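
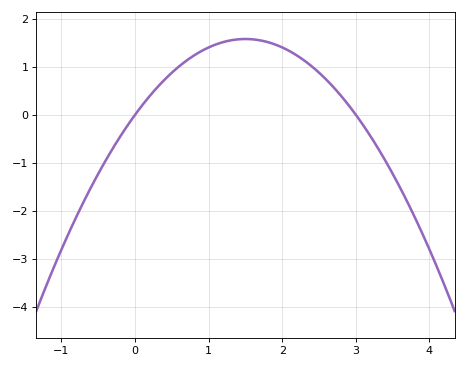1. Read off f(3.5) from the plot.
-1.23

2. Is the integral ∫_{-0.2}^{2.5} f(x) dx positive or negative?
positive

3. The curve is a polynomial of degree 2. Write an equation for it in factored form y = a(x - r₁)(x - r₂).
y = -0.7(x - 0)(x - 3)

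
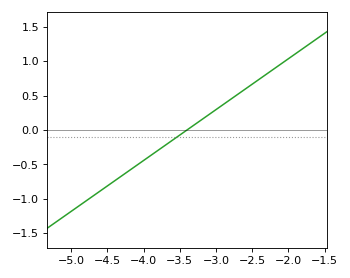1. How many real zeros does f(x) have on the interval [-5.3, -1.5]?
1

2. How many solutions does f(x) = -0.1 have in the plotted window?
1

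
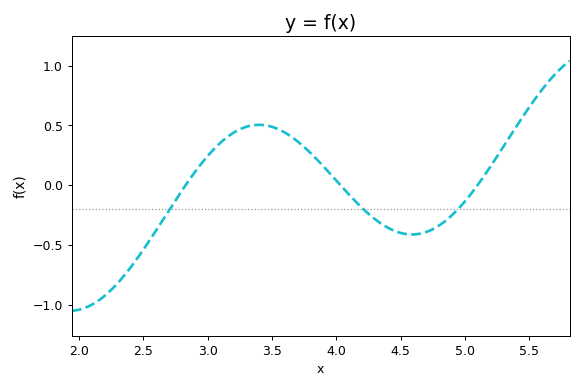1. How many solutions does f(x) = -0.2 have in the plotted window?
3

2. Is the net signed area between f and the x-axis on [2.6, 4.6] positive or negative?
positive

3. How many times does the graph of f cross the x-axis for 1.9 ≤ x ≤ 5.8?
3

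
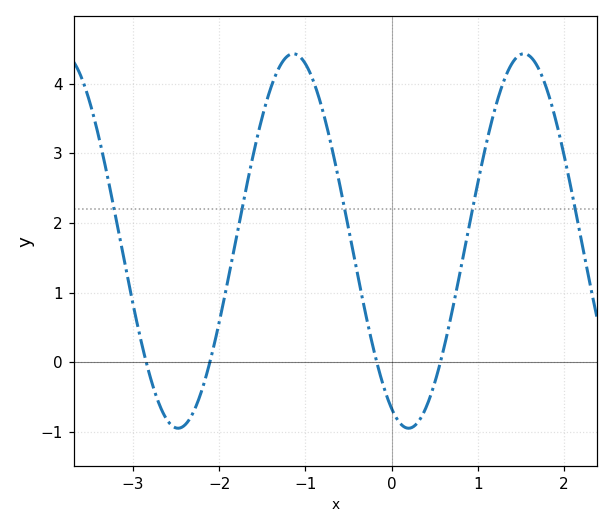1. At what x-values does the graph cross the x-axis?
-2.8, -2.1, -0.2, 0.6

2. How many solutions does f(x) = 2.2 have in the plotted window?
5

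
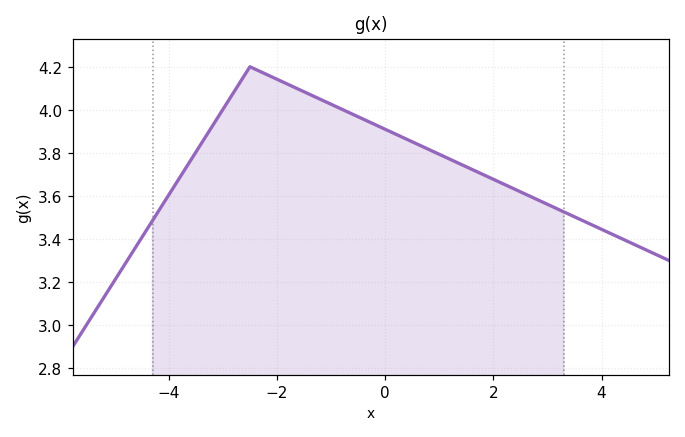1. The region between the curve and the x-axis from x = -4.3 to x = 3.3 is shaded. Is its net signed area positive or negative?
positive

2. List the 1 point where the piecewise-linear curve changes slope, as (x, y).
(-2.5, 4.2)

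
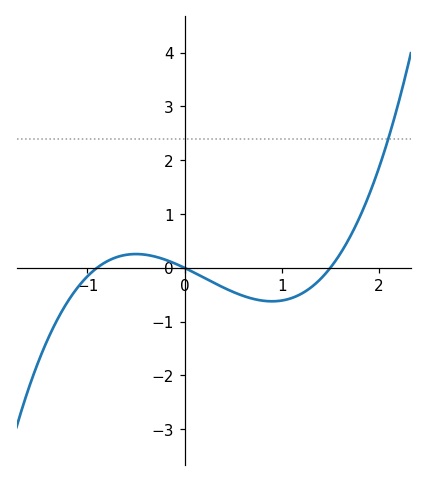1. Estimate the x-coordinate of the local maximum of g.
-0.499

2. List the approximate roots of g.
-0.9, 0, 1.5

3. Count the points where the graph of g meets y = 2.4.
1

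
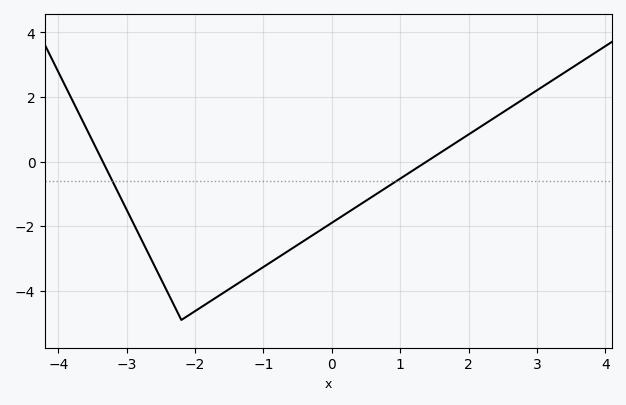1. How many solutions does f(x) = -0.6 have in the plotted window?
2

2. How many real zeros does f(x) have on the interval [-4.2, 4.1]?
2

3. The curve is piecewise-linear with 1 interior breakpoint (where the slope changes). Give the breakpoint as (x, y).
(-2.2, -4.9)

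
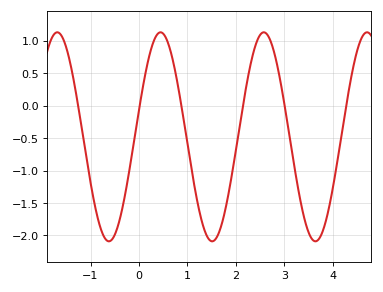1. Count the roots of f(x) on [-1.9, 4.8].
6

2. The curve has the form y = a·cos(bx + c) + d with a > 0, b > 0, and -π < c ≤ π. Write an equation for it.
y = 1.61cos(2.95x - 1.31) - 0.48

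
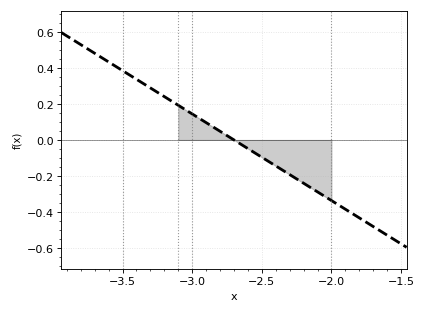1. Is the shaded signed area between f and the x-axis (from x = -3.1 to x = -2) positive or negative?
negative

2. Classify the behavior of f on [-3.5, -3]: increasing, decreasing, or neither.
decreasing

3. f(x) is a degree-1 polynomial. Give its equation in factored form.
y = -0.48(x + 2.7)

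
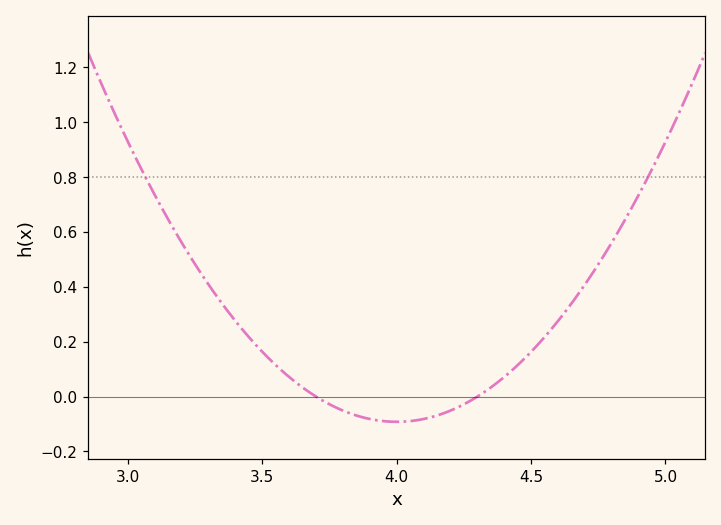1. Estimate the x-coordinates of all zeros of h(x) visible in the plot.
3.7, 4.3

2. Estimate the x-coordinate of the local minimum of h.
4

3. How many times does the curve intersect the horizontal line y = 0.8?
2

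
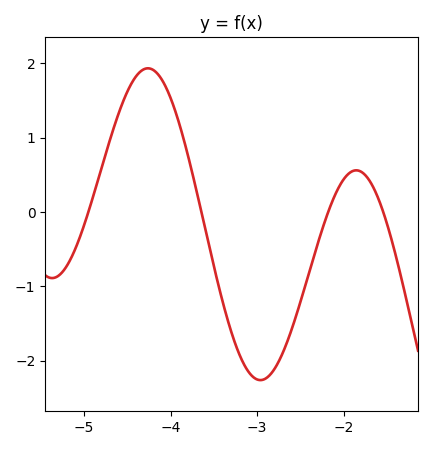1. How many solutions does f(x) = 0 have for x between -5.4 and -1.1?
4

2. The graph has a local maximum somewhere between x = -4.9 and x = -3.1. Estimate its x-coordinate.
-4.3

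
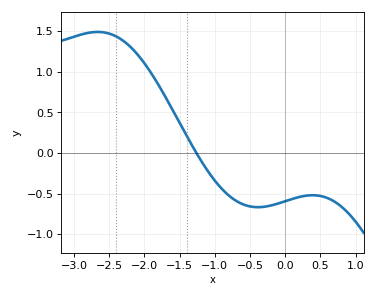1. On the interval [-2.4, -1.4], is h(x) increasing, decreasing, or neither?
decreasing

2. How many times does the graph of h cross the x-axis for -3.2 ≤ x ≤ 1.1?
1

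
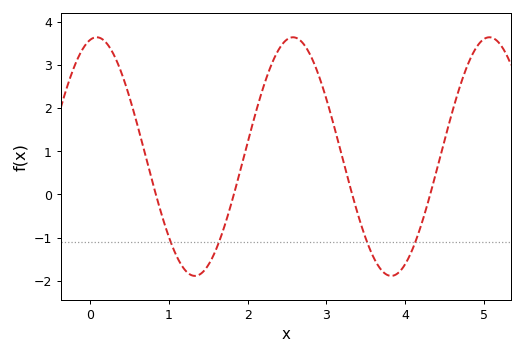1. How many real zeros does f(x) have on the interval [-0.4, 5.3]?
4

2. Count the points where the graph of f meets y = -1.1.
4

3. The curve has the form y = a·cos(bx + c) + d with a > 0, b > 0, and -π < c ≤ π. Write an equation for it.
y = 2.77cos(2.52x - 0.212) + 0.88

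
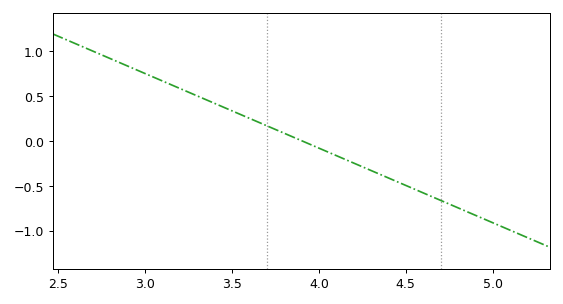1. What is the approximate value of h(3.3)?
0.498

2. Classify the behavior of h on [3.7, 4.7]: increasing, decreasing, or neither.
decreasing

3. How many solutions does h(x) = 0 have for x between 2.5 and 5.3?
1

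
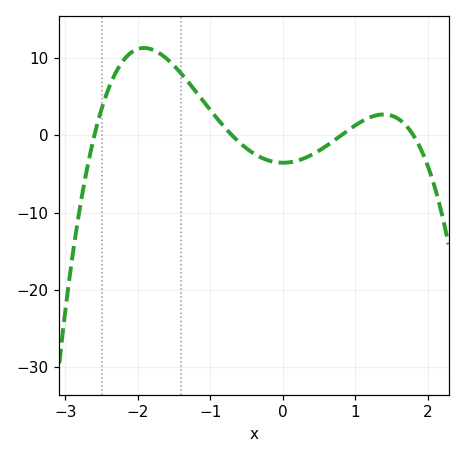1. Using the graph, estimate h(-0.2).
-3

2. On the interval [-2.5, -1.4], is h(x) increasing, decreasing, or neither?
neither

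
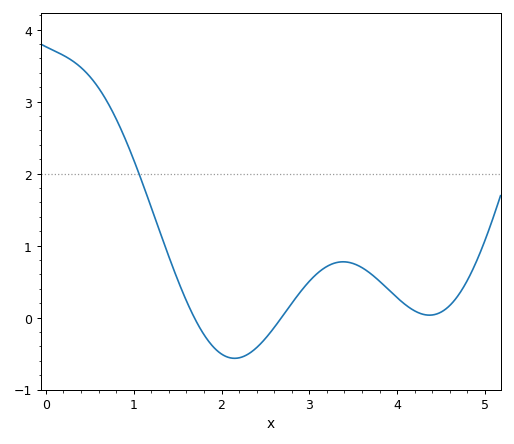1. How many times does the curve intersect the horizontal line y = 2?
1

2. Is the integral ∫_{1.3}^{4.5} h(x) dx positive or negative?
positive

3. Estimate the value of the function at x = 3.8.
0.5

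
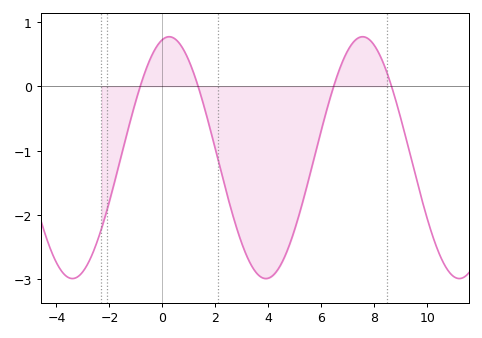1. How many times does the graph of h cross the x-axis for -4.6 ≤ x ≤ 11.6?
4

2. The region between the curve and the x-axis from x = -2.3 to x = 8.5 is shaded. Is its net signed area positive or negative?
negative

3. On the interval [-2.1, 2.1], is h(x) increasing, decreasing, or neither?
neither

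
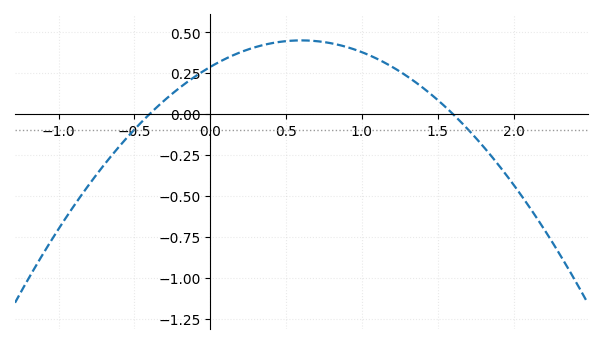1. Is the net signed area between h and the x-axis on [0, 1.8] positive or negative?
positive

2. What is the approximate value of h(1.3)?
0.23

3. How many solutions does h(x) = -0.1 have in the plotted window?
2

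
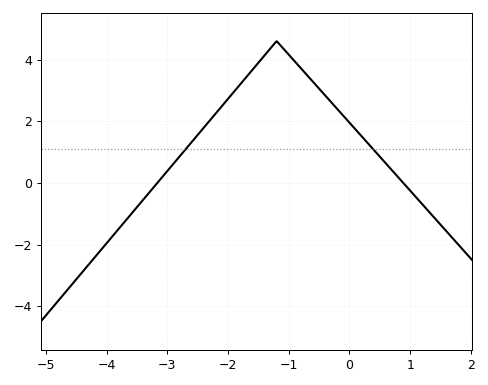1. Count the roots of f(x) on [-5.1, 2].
2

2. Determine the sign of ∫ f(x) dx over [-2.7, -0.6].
positive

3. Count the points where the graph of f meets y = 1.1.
2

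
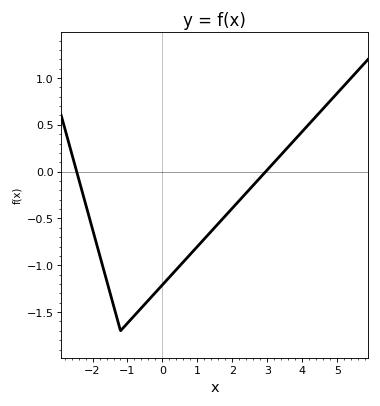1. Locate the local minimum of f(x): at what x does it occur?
-1.2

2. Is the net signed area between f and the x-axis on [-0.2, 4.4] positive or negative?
negative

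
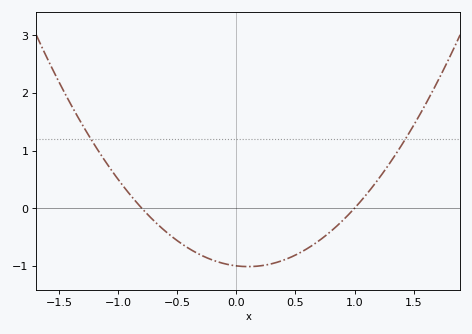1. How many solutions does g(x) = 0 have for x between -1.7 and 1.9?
2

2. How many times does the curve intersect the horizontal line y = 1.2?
2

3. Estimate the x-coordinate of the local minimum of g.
0.1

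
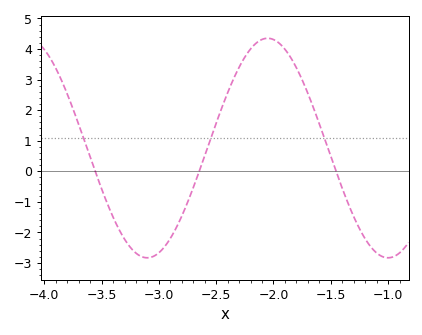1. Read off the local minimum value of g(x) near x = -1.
-2.8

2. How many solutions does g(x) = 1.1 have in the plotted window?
3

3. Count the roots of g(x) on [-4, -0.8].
3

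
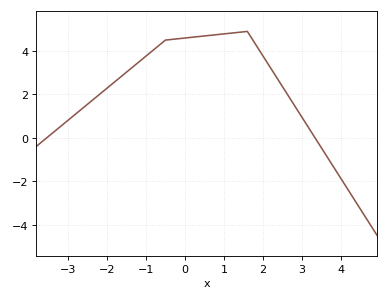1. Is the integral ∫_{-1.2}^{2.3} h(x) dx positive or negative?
positive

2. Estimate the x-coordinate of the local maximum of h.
1.6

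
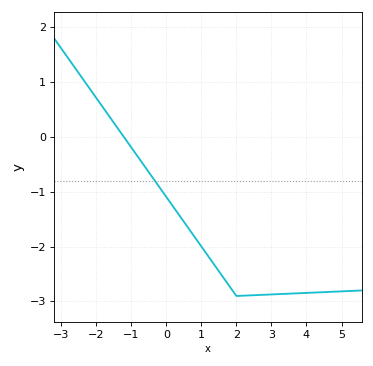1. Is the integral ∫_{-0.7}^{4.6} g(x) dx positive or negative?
negative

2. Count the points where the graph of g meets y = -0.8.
1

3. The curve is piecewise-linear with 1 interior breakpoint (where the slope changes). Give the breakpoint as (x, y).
(2, -2.9)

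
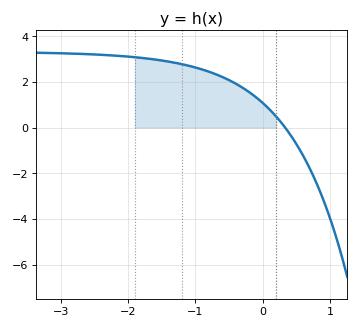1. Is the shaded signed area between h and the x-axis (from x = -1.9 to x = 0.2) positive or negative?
positive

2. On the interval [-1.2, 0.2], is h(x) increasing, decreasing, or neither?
decreasing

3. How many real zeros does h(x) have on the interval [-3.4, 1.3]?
1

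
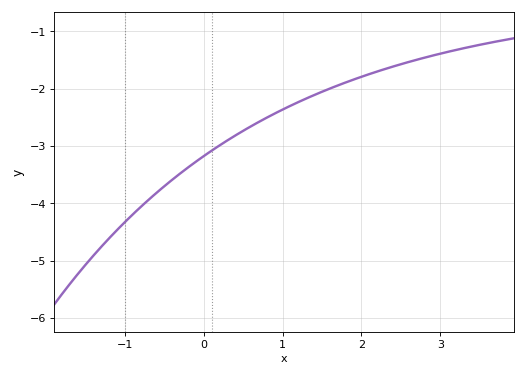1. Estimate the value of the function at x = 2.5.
-1.58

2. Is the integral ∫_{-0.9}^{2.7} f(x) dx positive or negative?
negative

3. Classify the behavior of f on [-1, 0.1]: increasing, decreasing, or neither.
increasing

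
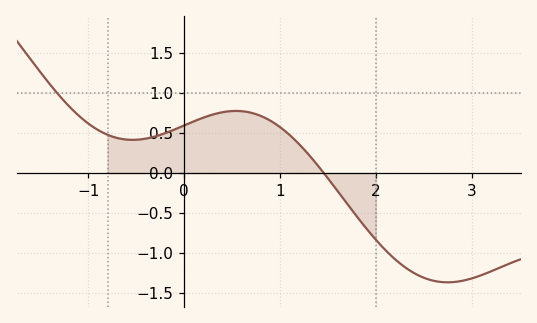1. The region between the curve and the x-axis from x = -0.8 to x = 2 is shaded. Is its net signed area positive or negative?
positive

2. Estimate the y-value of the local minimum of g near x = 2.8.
-1.36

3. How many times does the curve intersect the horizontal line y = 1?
1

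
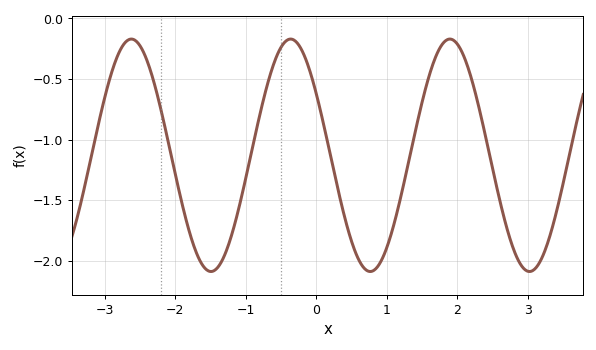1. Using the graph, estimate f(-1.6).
-2.05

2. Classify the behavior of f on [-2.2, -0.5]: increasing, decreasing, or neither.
neither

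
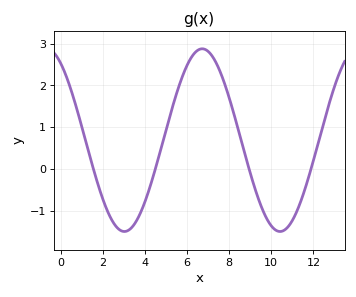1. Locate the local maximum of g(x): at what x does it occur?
6.8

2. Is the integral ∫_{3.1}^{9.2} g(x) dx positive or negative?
positive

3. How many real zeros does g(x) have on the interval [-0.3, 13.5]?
4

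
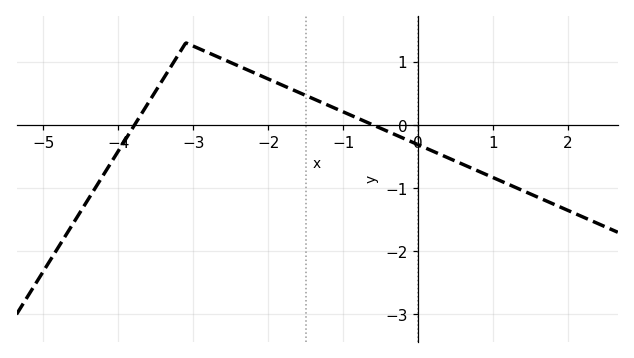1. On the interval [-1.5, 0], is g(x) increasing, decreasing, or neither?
decreasing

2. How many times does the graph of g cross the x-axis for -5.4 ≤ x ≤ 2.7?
2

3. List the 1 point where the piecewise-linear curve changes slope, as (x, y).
(-3.1, 1.3)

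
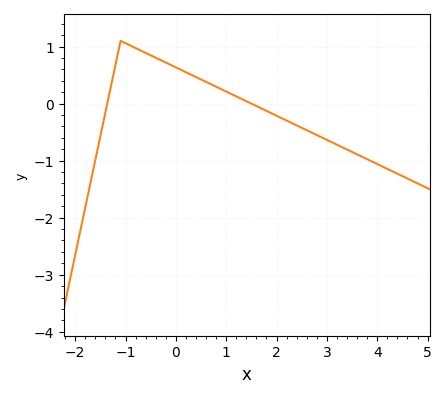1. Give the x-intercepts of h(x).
-1.36, 1.5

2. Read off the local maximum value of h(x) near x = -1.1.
1.1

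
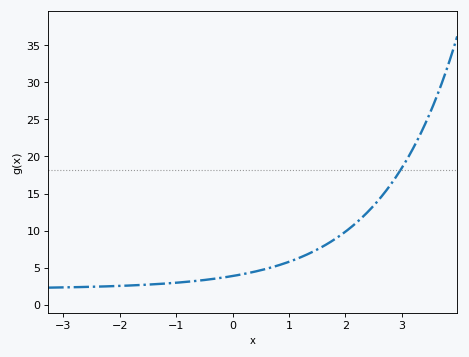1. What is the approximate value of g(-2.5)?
2.5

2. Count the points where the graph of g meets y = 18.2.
1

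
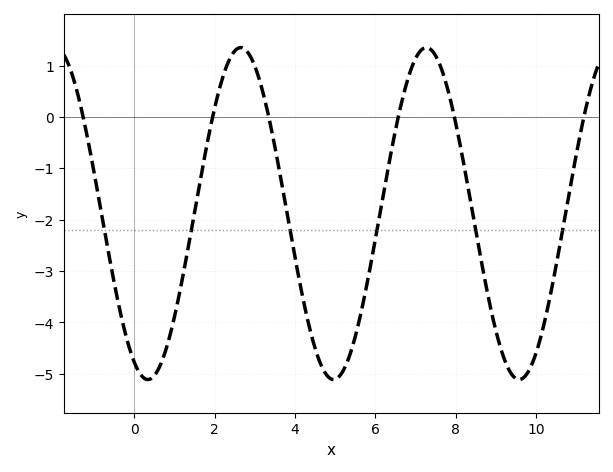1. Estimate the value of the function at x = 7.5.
1.19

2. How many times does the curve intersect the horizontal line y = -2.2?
6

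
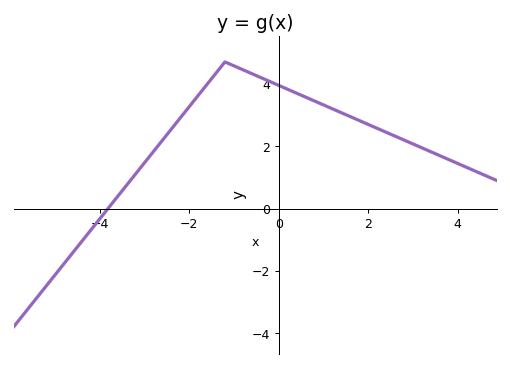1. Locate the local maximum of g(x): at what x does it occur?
-1.2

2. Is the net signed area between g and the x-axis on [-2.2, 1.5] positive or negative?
positive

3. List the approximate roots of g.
-3.8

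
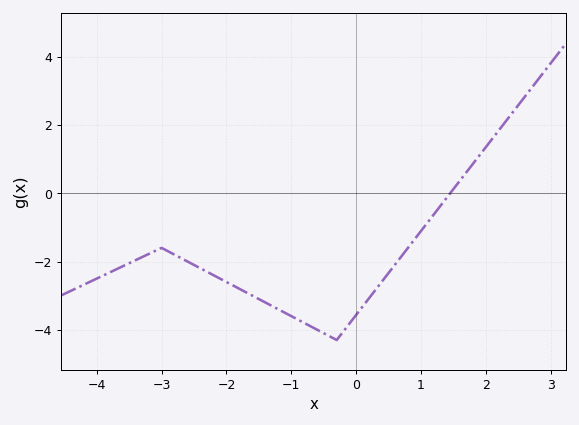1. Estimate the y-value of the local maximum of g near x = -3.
-1.6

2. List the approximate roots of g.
1.45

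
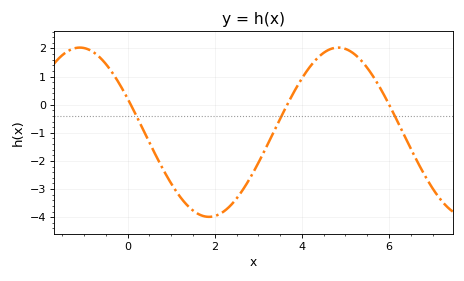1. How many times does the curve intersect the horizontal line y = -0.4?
3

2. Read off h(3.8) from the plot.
0.4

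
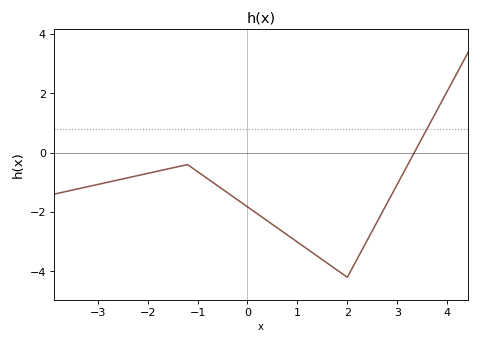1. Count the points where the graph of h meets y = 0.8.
1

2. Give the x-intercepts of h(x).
3.34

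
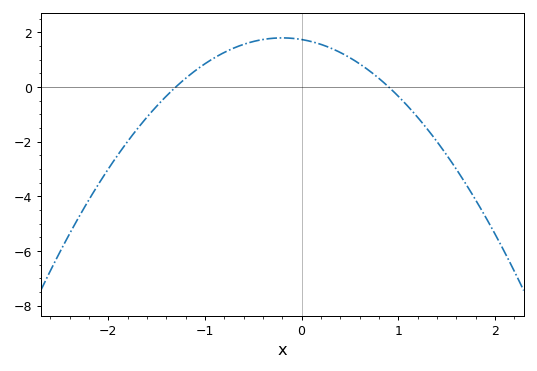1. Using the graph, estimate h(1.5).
-2.4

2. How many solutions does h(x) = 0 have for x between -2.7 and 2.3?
2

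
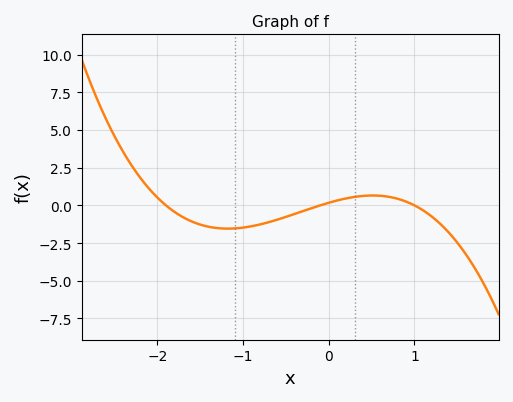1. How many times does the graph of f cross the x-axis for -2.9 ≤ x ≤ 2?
3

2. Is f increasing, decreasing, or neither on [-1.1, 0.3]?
increasing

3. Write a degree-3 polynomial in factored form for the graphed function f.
y = -0.91(x + 1.9)(x + 0.1)(x - 1)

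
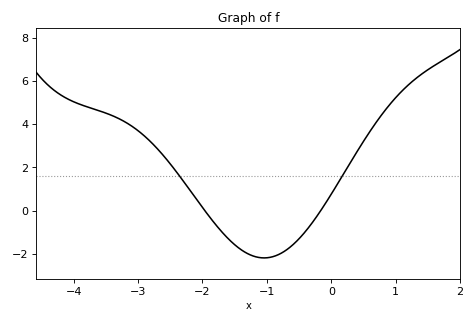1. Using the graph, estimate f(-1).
-2.2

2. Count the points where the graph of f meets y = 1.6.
2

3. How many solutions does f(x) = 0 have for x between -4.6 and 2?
2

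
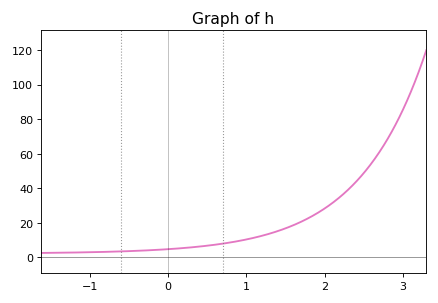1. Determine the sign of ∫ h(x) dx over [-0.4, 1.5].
positive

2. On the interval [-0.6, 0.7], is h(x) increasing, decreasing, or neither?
increasing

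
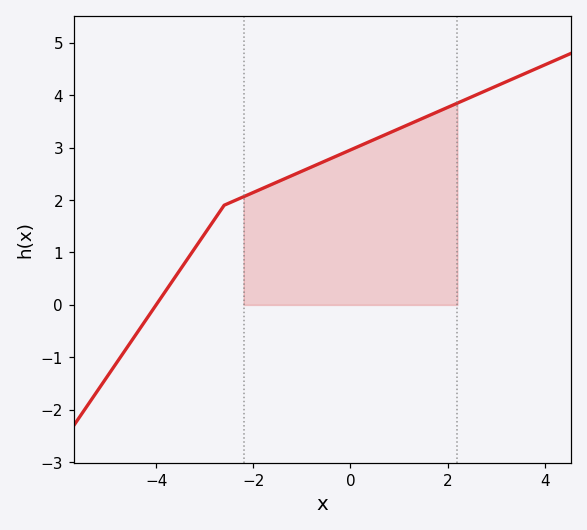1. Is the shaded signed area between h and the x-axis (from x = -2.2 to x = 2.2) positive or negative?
positive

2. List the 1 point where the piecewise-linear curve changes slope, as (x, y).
(-2.6, 1.9)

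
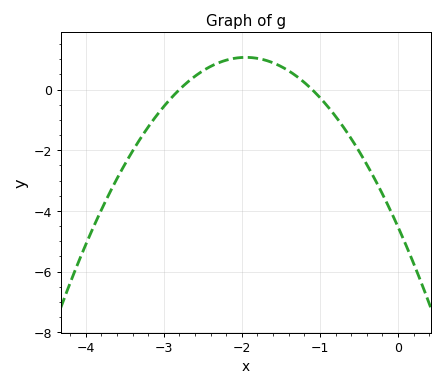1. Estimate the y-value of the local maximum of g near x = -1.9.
1.06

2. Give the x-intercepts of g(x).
-2.8, -1.1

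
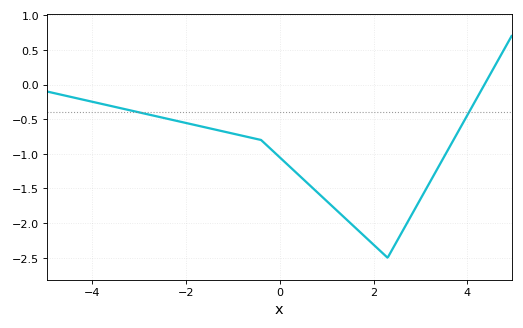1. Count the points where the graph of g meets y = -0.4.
2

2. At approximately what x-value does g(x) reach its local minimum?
2.3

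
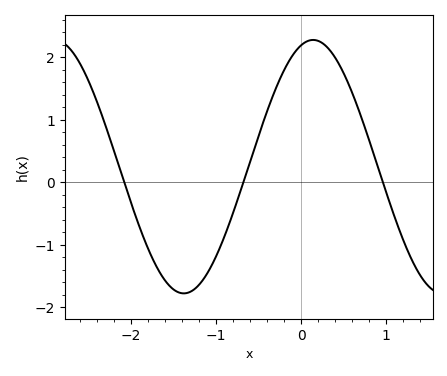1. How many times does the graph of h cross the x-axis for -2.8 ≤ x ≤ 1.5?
3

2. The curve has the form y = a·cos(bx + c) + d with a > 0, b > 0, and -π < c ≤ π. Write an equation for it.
y = 2.03cos(2.1x - 0.29) + 0.25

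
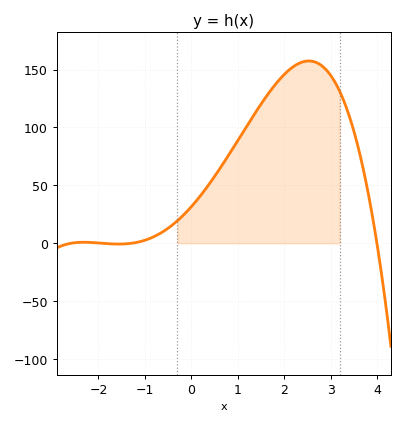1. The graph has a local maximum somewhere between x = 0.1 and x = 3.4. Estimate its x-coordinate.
2.53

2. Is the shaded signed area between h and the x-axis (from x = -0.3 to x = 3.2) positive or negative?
positive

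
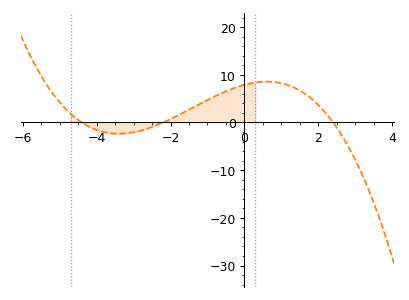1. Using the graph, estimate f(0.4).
8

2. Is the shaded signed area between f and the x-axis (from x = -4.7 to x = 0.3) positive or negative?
positive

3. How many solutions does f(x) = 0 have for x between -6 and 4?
3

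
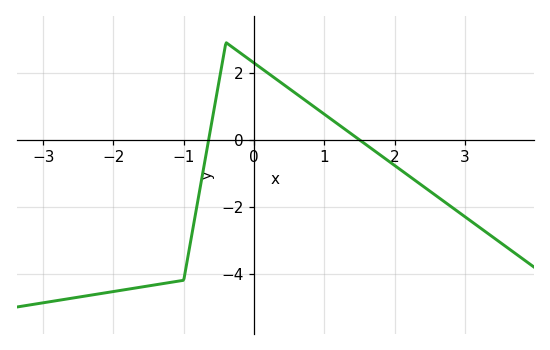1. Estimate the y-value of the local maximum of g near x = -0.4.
2.8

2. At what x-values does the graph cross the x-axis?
-0.6, 1.5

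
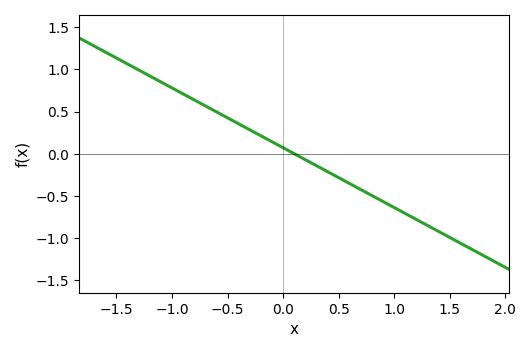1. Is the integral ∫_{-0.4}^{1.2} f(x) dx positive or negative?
negative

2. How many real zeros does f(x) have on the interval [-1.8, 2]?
1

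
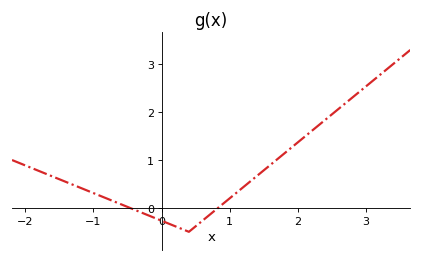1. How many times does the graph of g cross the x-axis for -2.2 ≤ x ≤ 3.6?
2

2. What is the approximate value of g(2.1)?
1.5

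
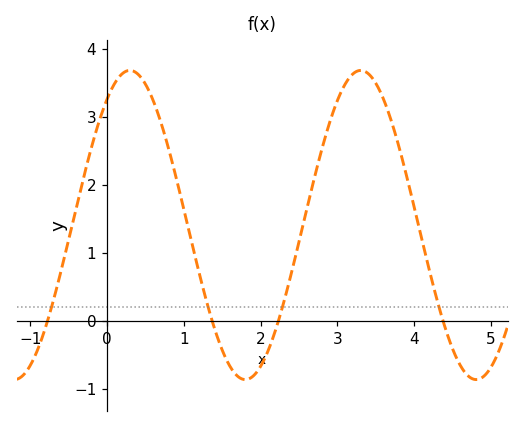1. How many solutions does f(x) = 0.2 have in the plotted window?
4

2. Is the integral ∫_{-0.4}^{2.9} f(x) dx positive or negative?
positive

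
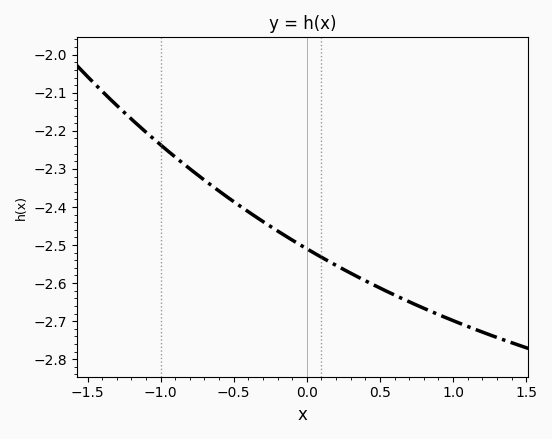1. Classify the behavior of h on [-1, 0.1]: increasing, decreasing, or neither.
decreasing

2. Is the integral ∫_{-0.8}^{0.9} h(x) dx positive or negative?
negative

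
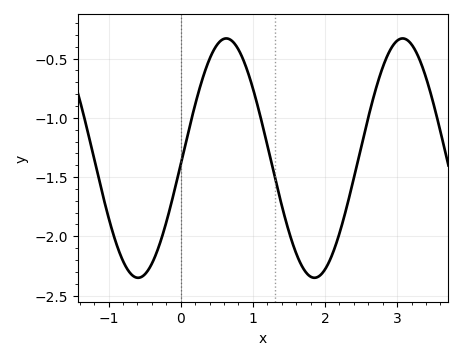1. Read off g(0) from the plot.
-1.4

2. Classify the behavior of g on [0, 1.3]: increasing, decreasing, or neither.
neither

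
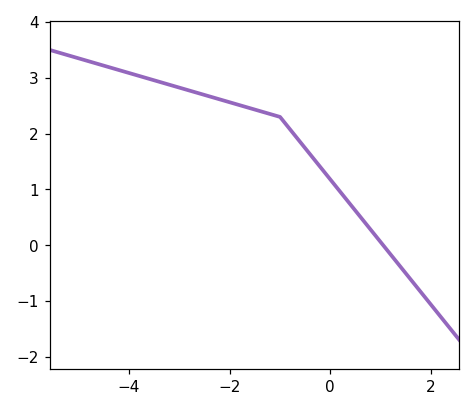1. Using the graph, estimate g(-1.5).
2.43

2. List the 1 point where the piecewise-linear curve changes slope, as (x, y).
(-1, 2.3)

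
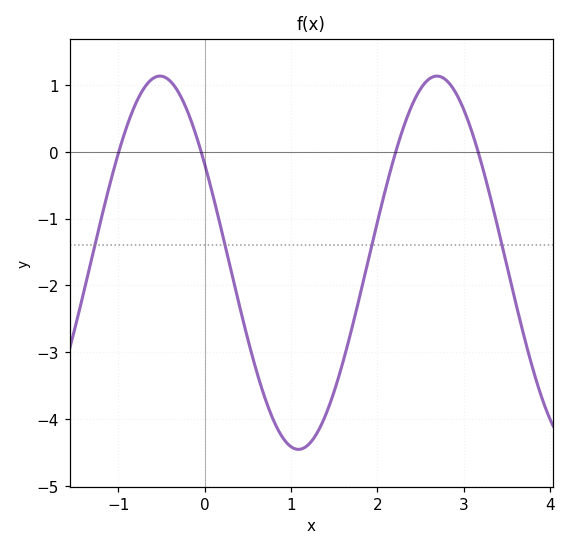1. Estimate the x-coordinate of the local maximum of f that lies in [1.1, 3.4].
2.7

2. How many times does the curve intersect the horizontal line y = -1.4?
4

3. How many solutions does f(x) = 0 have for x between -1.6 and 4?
4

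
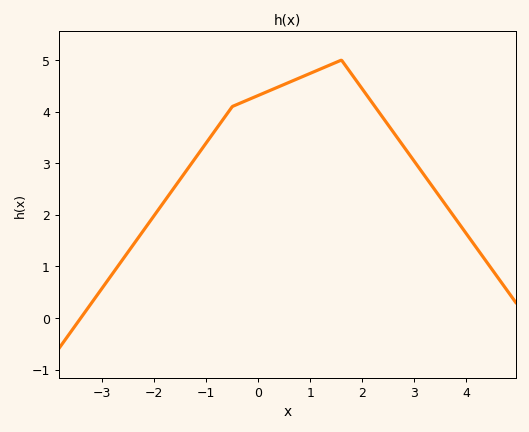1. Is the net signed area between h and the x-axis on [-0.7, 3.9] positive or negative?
positive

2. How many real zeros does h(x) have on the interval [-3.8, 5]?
1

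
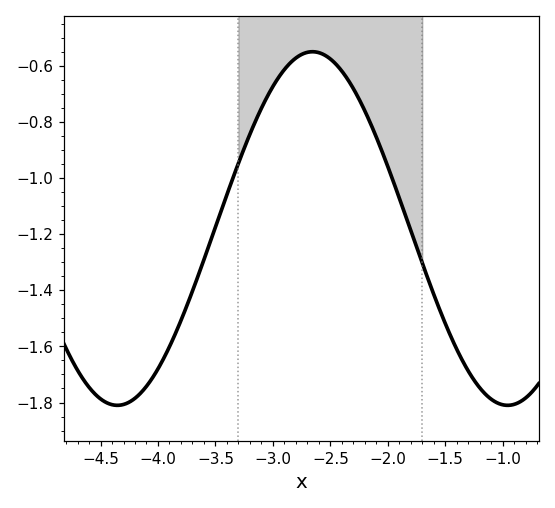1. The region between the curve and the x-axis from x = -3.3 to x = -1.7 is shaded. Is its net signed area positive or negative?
negative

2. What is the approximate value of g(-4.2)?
-1.78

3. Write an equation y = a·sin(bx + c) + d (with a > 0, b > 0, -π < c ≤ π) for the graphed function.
y = 0.63sin(1.85x + 0.2) - 1.18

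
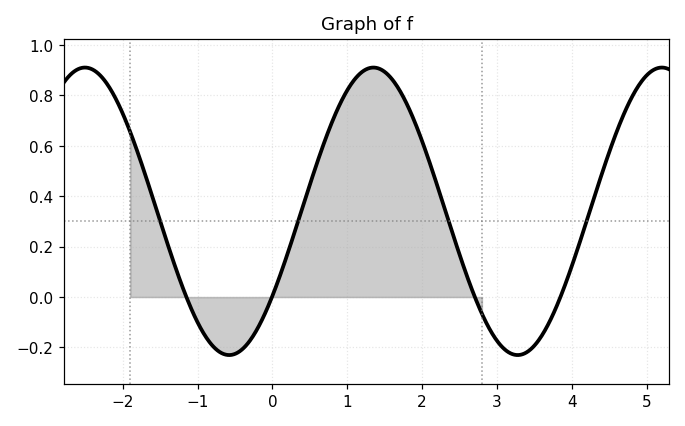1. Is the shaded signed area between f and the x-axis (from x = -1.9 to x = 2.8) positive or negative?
positive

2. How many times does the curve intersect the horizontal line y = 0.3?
4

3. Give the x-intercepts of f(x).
-1.2, 0, 2.8, 3.8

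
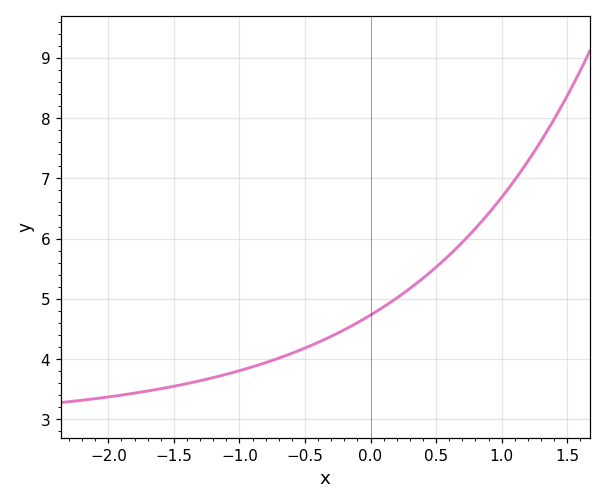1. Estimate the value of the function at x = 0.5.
5.5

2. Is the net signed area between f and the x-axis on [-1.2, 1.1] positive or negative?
positive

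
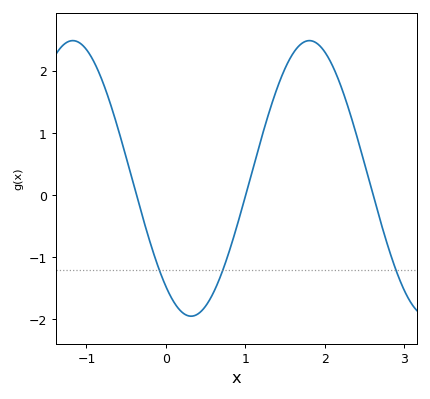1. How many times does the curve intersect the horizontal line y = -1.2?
3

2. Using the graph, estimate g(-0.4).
0.142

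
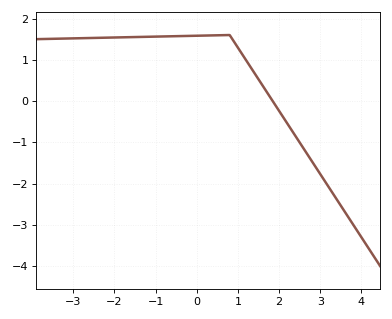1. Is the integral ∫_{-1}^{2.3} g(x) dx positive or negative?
positive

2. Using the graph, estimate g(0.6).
1.6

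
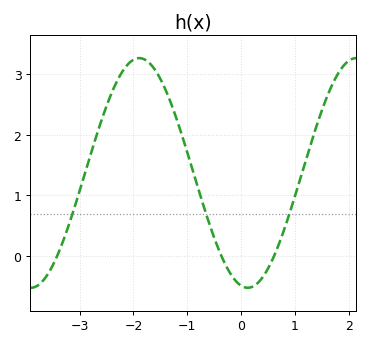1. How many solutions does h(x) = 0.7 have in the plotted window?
3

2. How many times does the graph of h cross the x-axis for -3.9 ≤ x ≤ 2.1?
3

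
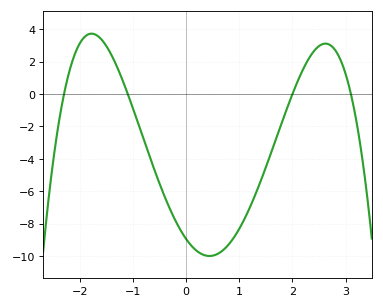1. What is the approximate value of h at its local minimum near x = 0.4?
-10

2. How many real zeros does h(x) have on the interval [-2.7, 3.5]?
4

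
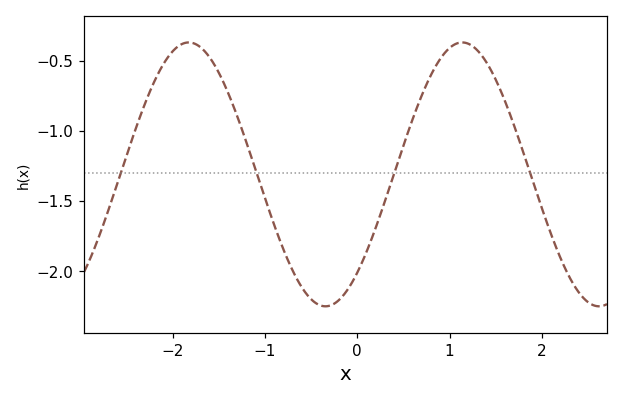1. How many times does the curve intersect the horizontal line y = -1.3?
4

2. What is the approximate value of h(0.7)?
-0.75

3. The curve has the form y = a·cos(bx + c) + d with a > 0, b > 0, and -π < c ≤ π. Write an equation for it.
y = 0.94cos(2.1x - 2.4) - 1.31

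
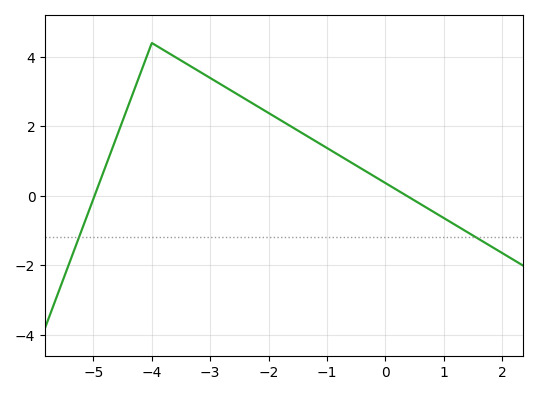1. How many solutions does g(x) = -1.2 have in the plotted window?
2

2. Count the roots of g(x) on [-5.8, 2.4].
2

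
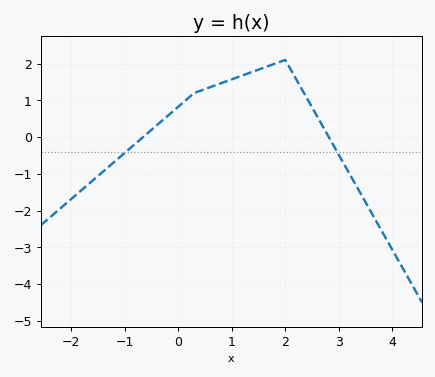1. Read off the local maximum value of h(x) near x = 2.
2.1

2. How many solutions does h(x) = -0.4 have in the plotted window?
2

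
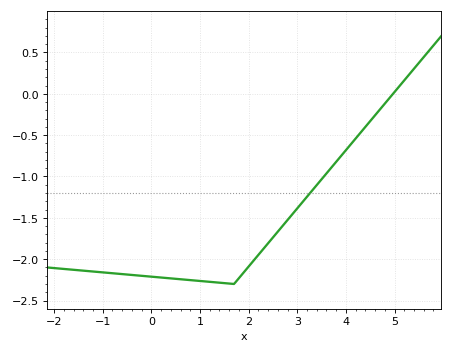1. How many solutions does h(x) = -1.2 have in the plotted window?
1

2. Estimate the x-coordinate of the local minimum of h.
1.6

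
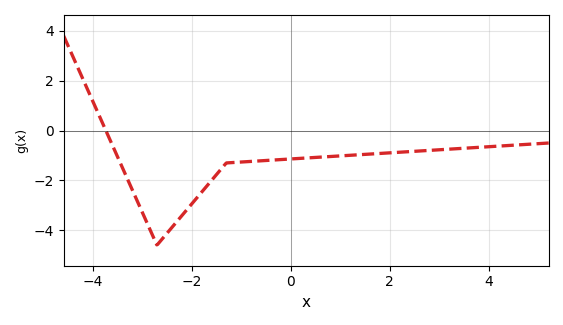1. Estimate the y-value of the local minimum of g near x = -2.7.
-4.6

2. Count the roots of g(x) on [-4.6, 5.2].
1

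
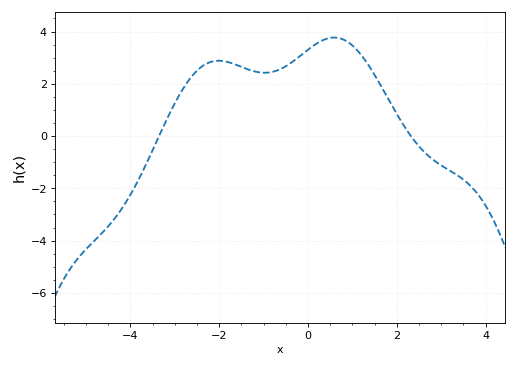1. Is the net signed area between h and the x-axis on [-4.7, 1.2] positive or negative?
positive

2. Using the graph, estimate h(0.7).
3.8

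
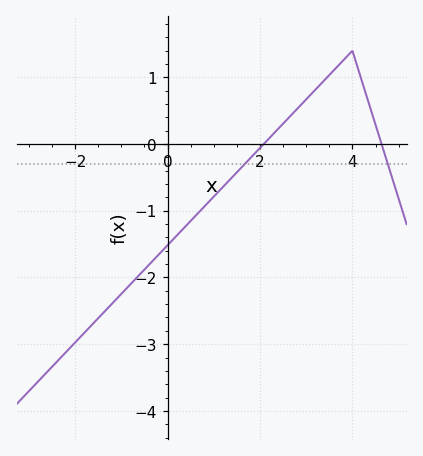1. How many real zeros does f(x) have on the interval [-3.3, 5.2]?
2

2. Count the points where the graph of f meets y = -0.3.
2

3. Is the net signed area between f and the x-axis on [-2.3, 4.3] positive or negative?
negative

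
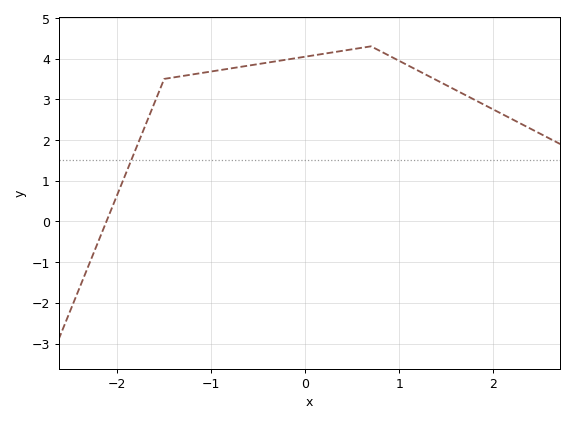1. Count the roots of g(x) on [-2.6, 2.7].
1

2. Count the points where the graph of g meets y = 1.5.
1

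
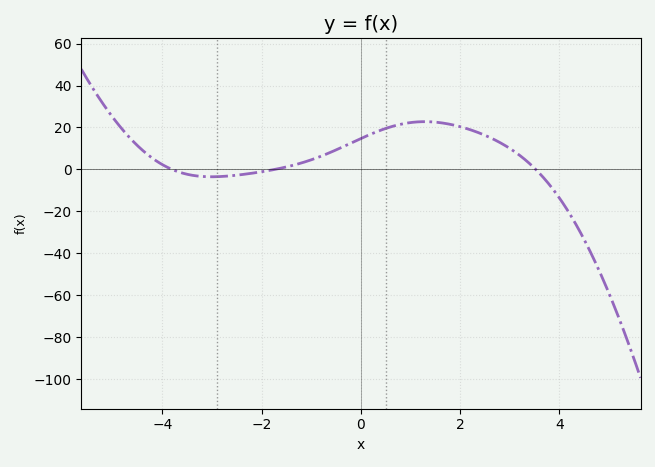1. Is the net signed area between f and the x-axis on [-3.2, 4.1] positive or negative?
positive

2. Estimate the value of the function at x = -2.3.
-2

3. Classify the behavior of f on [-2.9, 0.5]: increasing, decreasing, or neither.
increasing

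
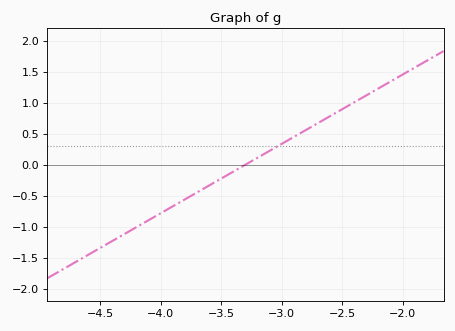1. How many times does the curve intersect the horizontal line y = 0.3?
1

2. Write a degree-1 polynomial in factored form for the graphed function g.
y = 1.12(x + 3.3)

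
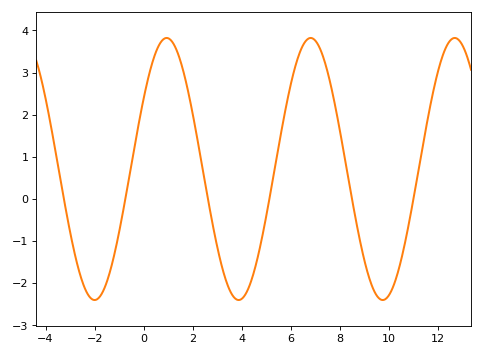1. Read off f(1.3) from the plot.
3.59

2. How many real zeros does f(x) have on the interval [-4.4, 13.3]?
6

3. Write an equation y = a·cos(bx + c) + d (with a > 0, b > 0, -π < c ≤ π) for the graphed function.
y = 3.11cos(1.07x - 1) + 0.71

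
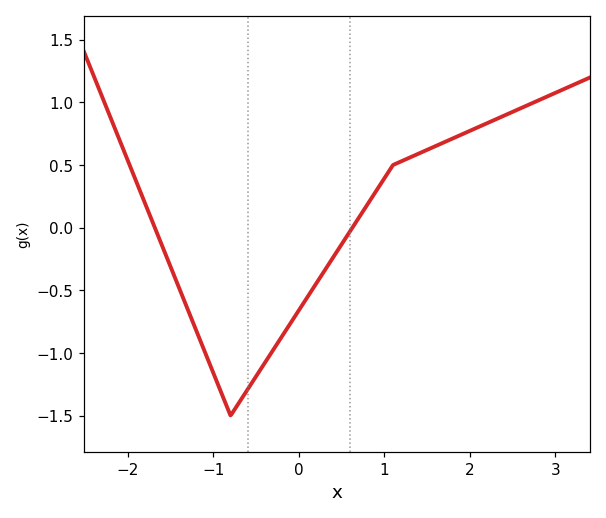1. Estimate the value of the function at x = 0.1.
-0.553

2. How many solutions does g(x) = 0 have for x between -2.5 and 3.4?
2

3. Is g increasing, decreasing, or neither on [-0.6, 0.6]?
increasing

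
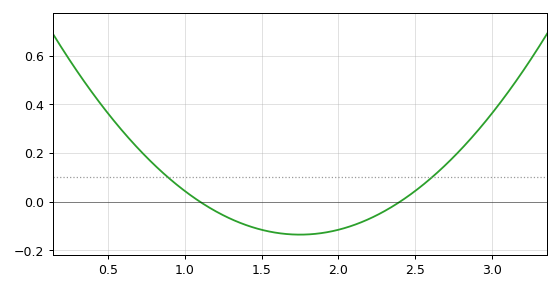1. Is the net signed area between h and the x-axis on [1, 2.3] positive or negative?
negative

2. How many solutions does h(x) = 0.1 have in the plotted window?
2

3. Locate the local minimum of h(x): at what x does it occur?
1.75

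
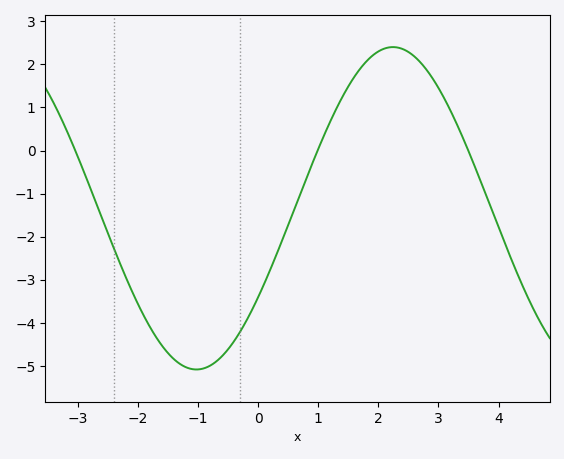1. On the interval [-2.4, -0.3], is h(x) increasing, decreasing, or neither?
neither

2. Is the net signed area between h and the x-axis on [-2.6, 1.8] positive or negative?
negative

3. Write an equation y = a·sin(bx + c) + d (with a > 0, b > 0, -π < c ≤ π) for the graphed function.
y = 3.74sin(0.96x - 0.58) - 1.34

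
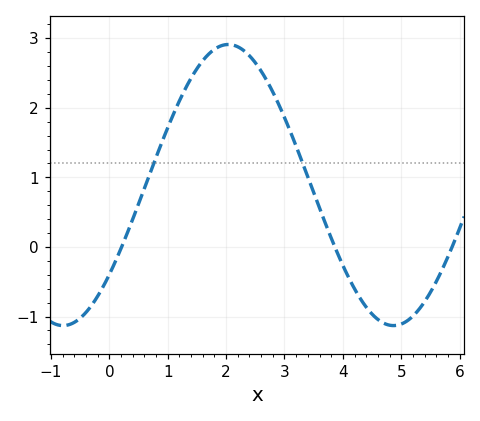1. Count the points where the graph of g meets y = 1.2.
2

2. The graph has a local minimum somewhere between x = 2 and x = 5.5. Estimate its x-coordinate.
4.9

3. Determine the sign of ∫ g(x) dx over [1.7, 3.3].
positive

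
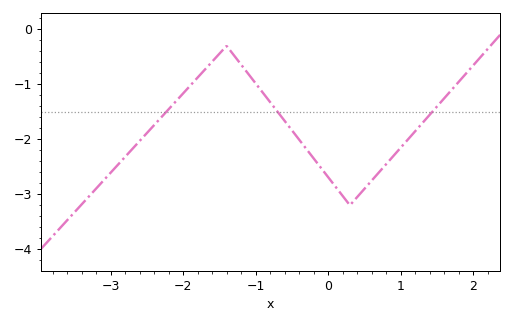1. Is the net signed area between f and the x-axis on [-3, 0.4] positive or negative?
negative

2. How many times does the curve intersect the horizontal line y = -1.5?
3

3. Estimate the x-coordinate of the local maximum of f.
-1.4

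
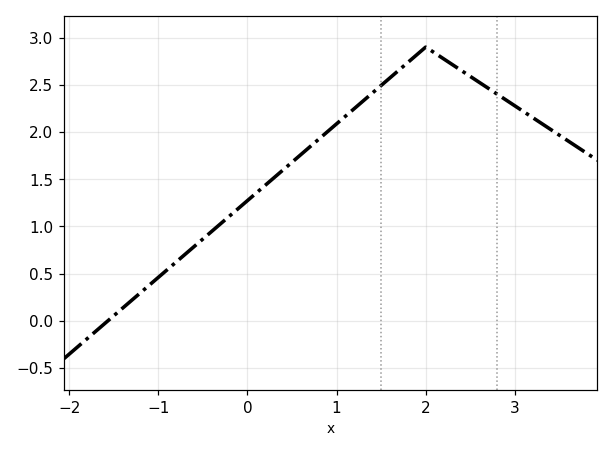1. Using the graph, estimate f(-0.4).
0.947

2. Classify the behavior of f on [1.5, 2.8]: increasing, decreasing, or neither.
neither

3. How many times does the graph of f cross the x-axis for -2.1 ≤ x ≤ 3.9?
1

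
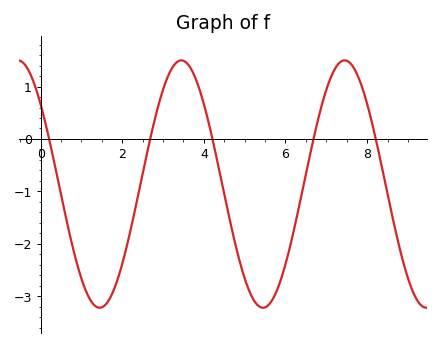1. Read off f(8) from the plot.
0.672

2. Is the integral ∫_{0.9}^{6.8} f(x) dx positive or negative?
negative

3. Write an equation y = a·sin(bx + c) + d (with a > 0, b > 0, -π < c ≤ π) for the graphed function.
y = 2.36sin(1.57x + 2.44) - 0.86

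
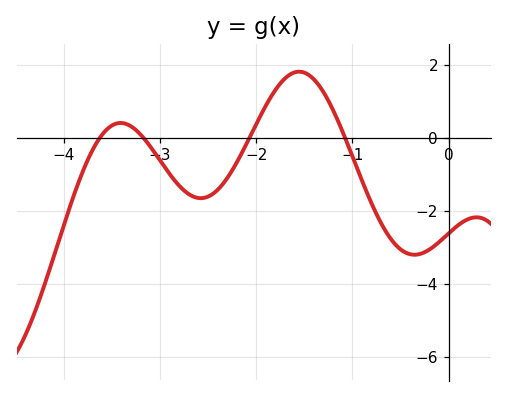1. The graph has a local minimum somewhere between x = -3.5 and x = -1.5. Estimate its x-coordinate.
-2.58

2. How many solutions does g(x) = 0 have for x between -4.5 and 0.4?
4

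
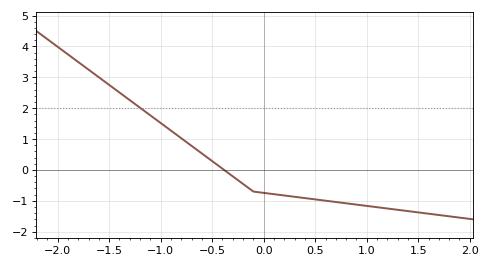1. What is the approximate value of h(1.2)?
-1.25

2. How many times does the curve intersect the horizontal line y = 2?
1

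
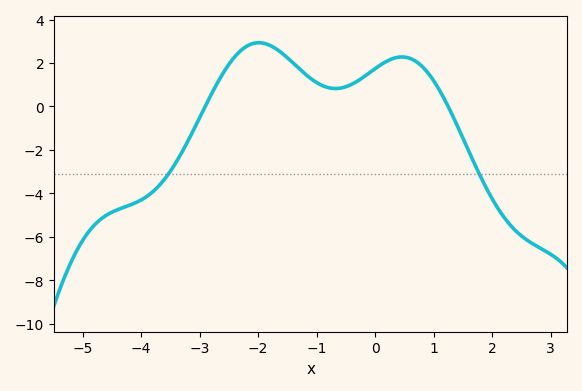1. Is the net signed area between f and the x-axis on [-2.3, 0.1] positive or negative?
positive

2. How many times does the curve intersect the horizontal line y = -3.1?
2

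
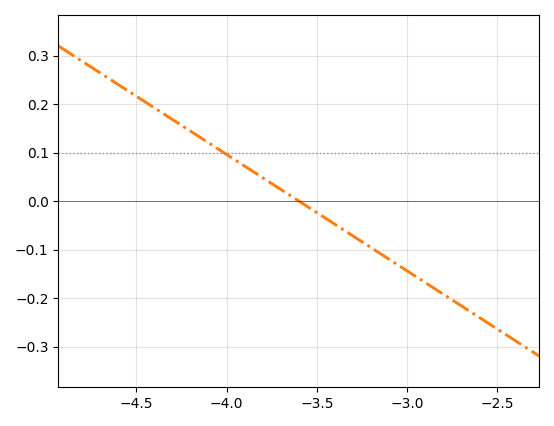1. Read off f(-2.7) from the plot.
-0.22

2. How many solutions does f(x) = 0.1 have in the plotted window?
1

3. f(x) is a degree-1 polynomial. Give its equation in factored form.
y = -0.24(x + 3.6)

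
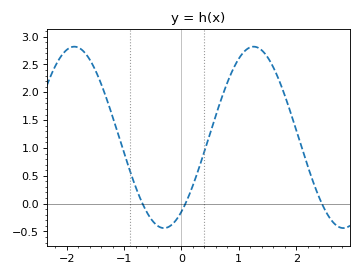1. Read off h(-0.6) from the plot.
-0.15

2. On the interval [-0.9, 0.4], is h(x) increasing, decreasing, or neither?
neither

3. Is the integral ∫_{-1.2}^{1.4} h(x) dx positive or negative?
positive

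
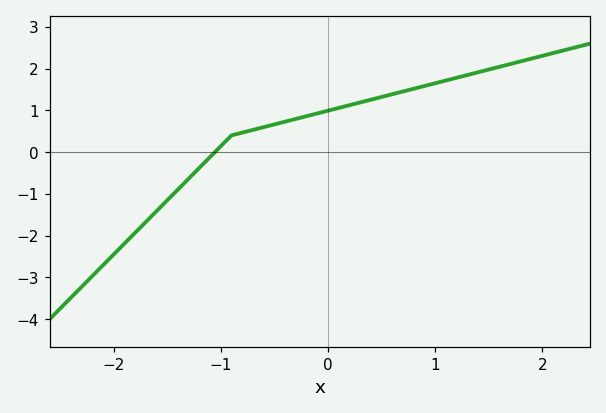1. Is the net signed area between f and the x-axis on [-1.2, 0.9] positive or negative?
positive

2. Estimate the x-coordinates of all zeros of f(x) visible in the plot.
-1.1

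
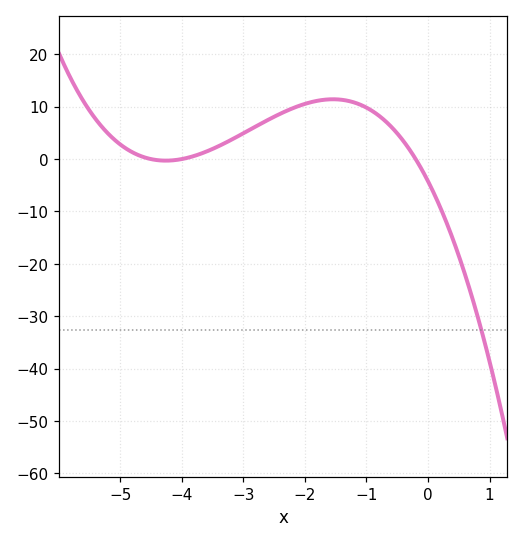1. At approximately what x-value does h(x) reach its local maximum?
-1.54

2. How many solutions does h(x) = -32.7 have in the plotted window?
1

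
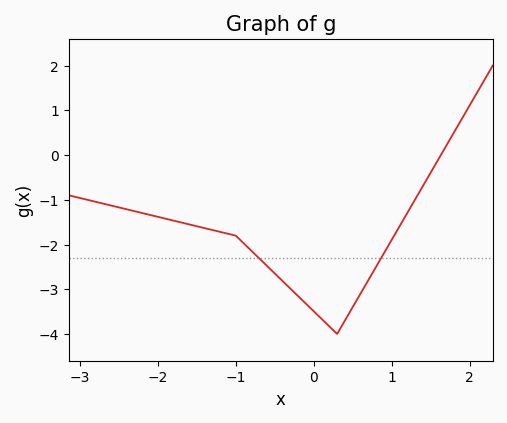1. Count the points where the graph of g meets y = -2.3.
2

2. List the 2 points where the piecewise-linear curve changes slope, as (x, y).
(-1, -1.8); (0.3, -4)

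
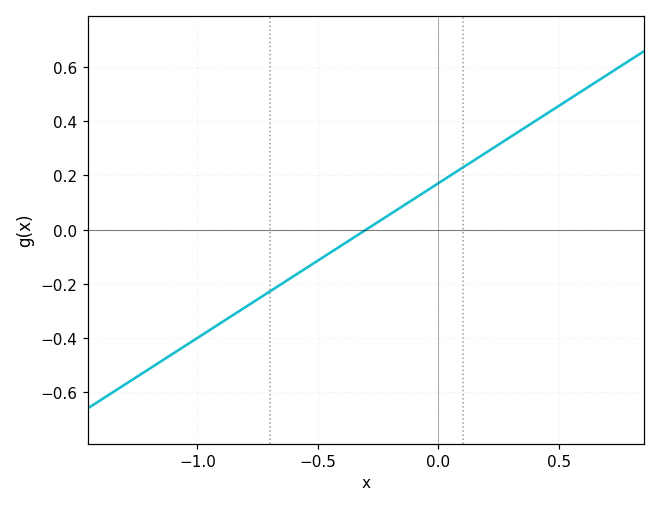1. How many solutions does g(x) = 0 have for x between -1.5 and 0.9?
1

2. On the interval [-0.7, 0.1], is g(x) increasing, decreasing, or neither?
increasing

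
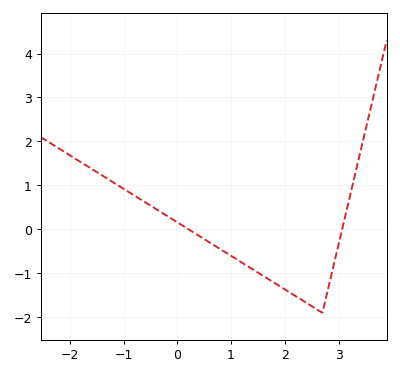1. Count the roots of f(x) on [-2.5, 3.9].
2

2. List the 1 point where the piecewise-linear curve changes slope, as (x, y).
(2.7, -1.9)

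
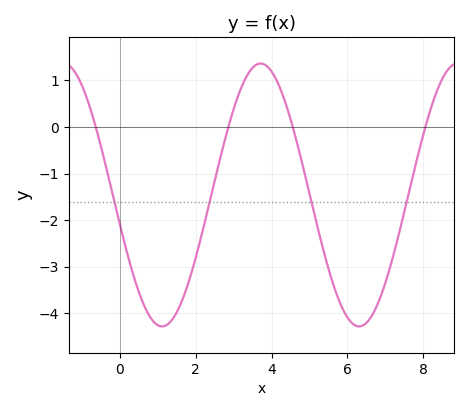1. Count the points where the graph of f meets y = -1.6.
4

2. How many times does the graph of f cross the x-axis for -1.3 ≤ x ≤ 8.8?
4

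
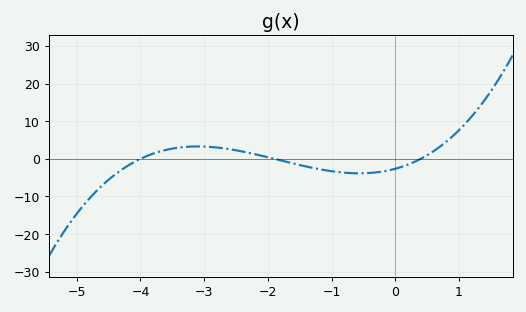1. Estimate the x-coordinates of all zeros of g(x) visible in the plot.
-4, -1.9, 0.4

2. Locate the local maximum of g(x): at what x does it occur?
-3.1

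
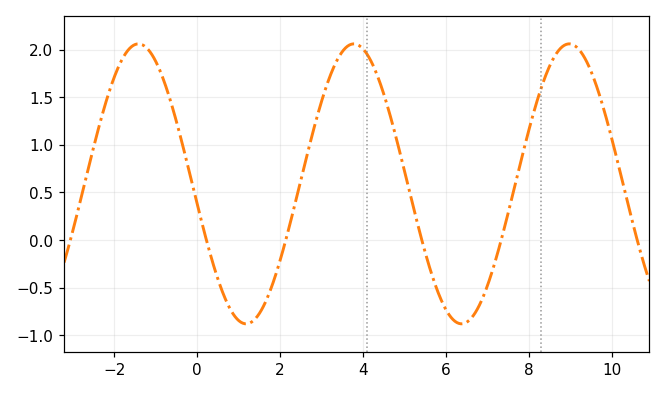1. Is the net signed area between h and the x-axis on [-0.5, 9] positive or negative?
positive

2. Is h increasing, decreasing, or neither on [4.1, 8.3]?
neither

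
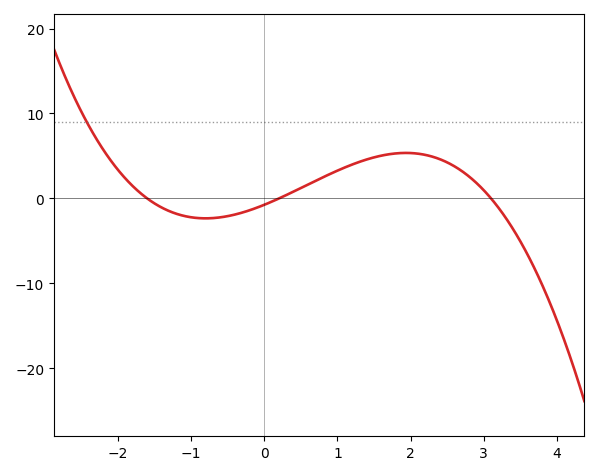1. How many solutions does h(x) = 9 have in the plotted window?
1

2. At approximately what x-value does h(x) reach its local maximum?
1.9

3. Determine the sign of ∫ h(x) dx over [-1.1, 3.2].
positive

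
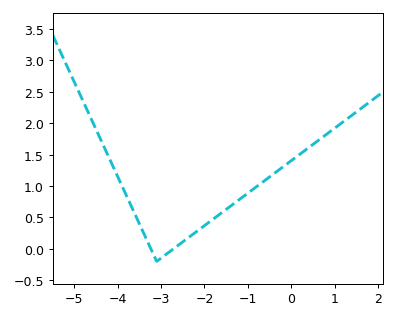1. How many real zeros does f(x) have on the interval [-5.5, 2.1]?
2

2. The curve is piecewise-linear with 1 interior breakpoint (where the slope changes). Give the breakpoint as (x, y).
(-3.1, -0.2)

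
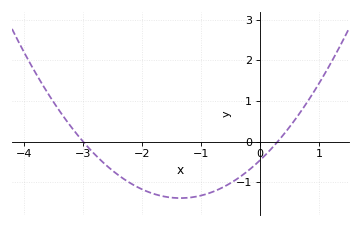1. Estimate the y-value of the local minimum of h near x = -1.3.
-1.4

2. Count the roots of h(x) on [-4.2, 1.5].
2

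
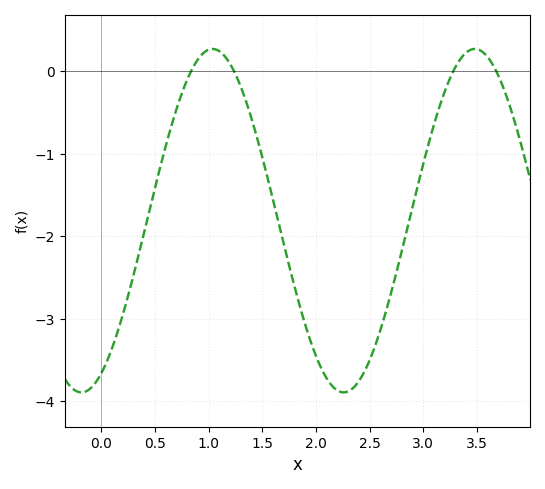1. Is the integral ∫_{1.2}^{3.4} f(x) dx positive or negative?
negative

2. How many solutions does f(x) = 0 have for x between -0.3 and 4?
4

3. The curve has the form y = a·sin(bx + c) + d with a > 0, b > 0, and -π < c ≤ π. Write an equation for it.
y = 2.08sin(2.57x - 1.09) - 1.81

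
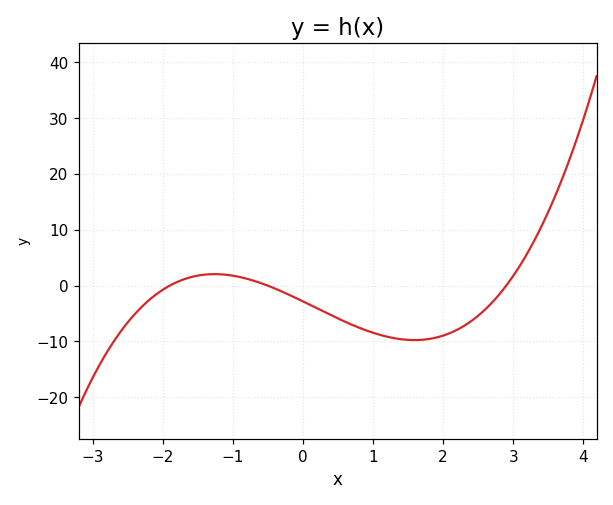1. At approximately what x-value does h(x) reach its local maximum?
-1.3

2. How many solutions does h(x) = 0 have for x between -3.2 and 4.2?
3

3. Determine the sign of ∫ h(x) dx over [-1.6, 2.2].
negative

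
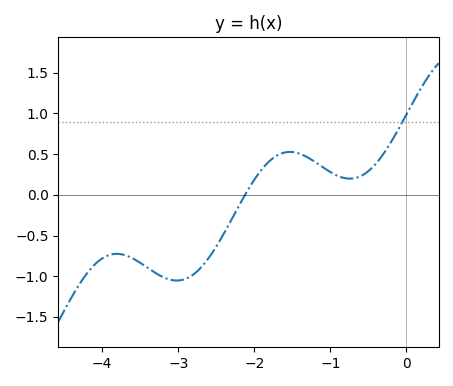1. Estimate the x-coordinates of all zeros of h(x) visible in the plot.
-2.12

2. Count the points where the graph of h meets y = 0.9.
1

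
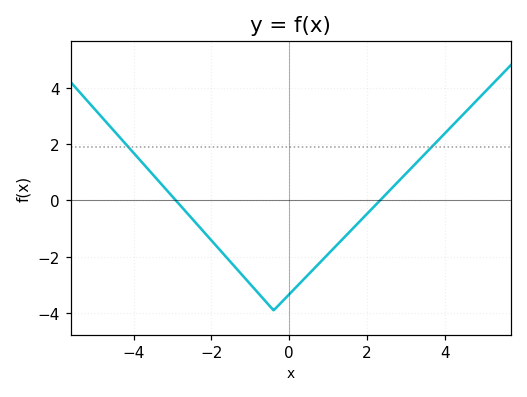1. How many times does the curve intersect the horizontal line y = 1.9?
2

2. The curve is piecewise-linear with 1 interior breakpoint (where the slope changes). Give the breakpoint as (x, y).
(-0.4, -3.9)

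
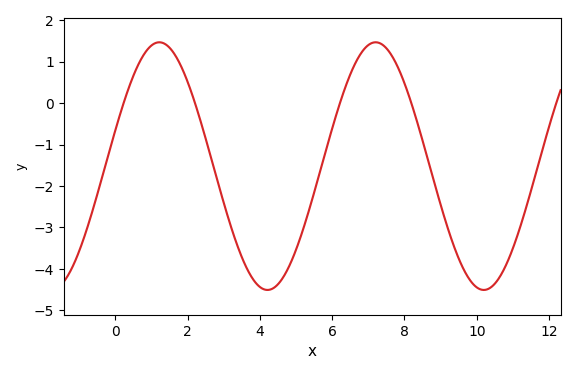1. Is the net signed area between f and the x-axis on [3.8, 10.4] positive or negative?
negative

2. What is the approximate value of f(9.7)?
-4.1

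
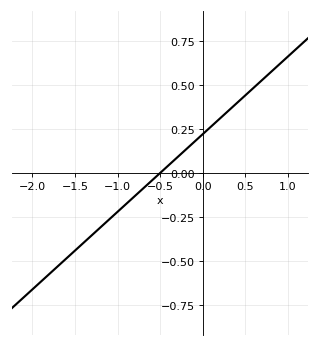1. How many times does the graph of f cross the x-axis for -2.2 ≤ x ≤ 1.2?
1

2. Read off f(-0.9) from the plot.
-0.18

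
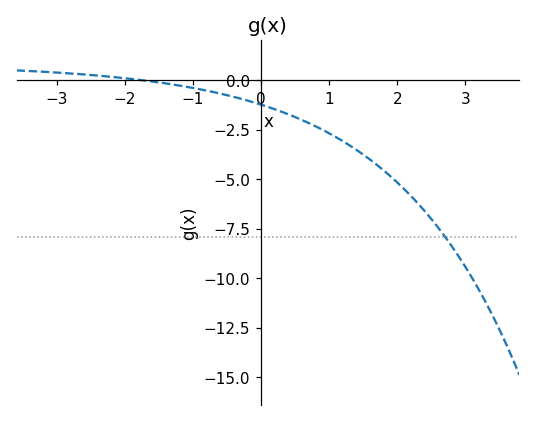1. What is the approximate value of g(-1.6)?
0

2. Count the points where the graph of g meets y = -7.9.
1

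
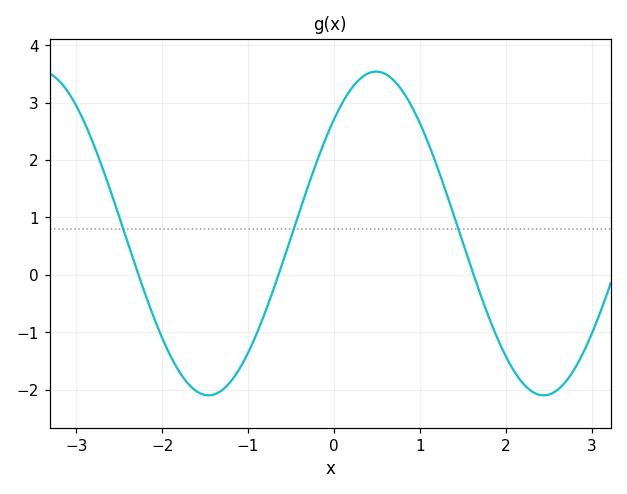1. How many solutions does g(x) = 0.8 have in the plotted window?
3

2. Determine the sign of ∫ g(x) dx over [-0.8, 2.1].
positive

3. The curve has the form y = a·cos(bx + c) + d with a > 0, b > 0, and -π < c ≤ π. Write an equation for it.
y = 2.82cos(1.61x - 0.79) + 0.72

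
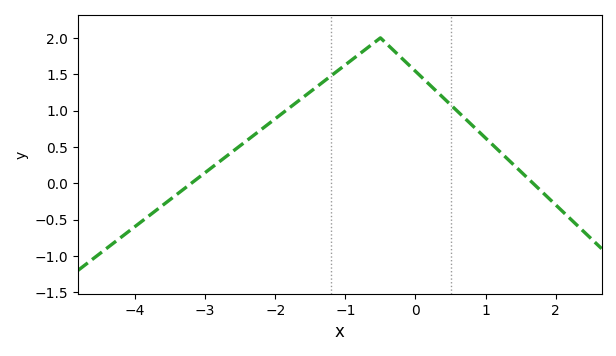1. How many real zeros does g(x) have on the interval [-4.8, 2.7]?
2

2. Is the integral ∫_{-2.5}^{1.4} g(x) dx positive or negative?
positive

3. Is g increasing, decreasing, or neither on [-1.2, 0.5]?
neither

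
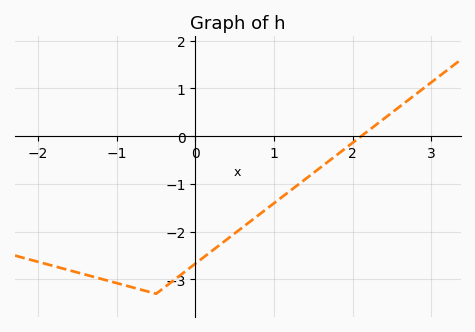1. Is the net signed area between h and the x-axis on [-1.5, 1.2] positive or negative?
negative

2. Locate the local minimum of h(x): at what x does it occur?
-0.501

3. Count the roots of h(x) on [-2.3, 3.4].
1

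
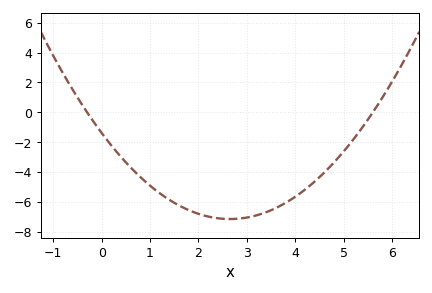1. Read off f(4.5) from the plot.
-4.4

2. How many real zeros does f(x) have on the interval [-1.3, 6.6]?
2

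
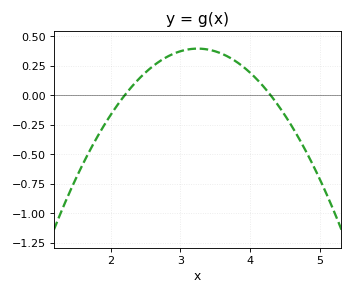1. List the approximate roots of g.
2.2, 4.3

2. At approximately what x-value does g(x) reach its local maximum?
3.25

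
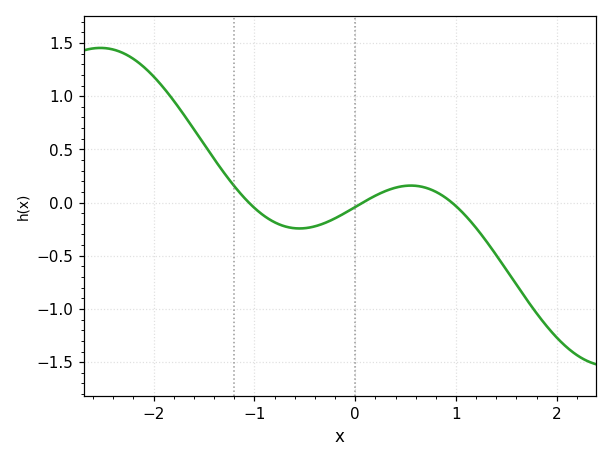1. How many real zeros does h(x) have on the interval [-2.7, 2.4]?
3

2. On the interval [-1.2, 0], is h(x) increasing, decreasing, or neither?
neither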